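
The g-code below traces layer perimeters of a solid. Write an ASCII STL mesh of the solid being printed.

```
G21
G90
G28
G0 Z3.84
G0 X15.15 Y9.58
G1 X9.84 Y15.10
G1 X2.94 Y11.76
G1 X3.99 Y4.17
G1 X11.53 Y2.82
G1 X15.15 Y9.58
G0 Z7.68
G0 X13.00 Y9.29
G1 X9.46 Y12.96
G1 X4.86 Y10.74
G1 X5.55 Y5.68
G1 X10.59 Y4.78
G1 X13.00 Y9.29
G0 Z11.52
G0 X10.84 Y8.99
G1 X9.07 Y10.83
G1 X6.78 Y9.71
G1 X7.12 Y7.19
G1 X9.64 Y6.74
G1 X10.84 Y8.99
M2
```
solid part
  facet normal 0.0000 0.0000 -1.0000
    outer loop
      vertex 1.03 12.79 0.00
      vertex 10.22 17.24 0.00
      vertex 17.30 9.88 0.00
    endloop
  endfacet
  facet normal 0.0000 0.0000 -1.0000
    outer loop
      vertex 2.42 2.67 0.00
      vertex 1.03 12.79 0.00
      vertex 17.30 9.88 0.00
    endloop
  endfacet
  facet normal 0.0000 0.0000 -1.0000
    outer loop
      vertex 12.48 0.87 0.00
      vertex 2.42 2.67 0.00
      vertex 17.30 9.88 0.00
    endloop
  endfacet
  facet normal 0.6553 0.6304 0.4162
    outer loop
      vertex 17.30 9.88 0.00
      vertex 10.22 17.24 0.00
      vertex 8.69 8.69 15.36
    endloop
  endfacet
  facet normal -0.3963 0.8184 0.4161
    outer loop
      vertex 10.22 17.24 0.00
      vertex 1.03 12.79 0.00
      vertex 8.69 8.69 15.36
    endloop
  endfacet
  facet normal -0.9008 -0.1237 0.4162
    outer loop
      vertex 1.03 12.79 0.00
      vertex 2.42 2.67 0.00
      vertex 8.69 8.69 15.36
    endloop
  endfacet
  facet normal -0.1602 -0.8951 0.4162
    outer loop
      vertex 2.42 2.67 0.00
      vertex 12.48 0.87 0.00
      vertex 8.69 8.69 15.36
    endloop
  endfacet
  facet normal 0.8018 -0.4289 0.4162
    outer loop
      vertex 12.48 0.87 0.00
      vertex 17.30 9.88 0.00
      vertex 8.69 8.69 15.36
    endloop
  endfacet
endsolid part

The G0 Z moves step by Δz≈3.84 mm. The G1 loops shrink linearly with z, so the solid tapers from its base footprint up to z≈15.4. Closing with a flat bottom cap and the tapered top and triangulating gives 8 facets — a regular 5-sided pyramid, base circumscribed radius ≈ 8.69 mm, apex at z ≈ 15.4 mm.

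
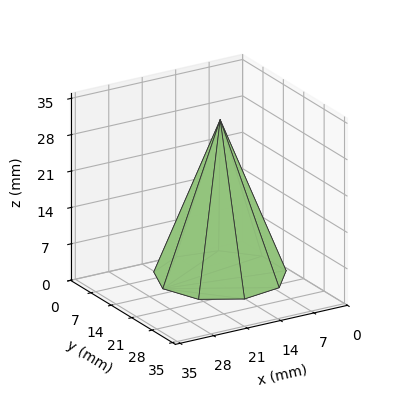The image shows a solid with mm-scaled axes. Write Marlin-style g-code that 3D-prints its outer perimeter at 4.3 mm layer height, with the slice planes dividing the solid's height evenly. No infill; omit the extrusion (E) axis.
Reading the render: the shape is a regular 9-sided pyramid, base circumscribed radius ≈ 12 mm, apex at z ≈ 30 mm (dimensions read to the nearest mm from the axis ticks). For the g-code, the solid's height is divided into equal slices at the stated Δz and each level perimeter traced with G1 moves after a G0 lift.

; perimeter-only toolpath
G21 ; units = mm
G90 ; absolute positioning
G28 ; home
; layer 1
G0 Z4.3
G0 X22.3 Y12.0
G1 X19.9 Y18.6
G1 X13.8 Y22.1
G1 X6.9 Y20.9
G1 X2.3 Y15.5
G1 X2.3 Y8.5
G1 X6.9 Y3.1
G1 X13.8 Y1.9
G1 X19.9 Y5.4
G1 X22.3 Y12.0
; layer 2
G0 Z8.6
G0 X20.6 Y12.0
G1 X18.6 Y17.5
G1 X13.5 Y20.4
G1 X7.7 Y19.4
G1 X3.9 Y14.9
G1 X3.9 Y9.1
G1 X7.7 Y4.6
G1 X13.5 Y3.6
G1 X18.6 Y6.5
G1 X20.6 Y12.0
; layer 3
G0 Z12.9
G0 X18.9 Y12.0
G1 X17.3 Y16.4
G1 X13.2 Y18.7
G1 X8.6 Y17.9
G1 X5.5 Y14.3
G1 X5.5 Y9.7
G1 X8.6 Y6.1
G1 X13.2 Y5.3
G1 X17.3 Y7.6
G1 X18.9 Y12.0
; layer 4
G0 Z17.1
G0 X17.1 Y12.0
G1 X15.9 Y15.3
G1 X12.9 Y17.1
G1 X9.4 Y16.5
G1 X7.2 Y13.8
G1 X7.2 Y10.2
G1 X9.4 Y7.5
G1 X12.9 Y6.9
G1 X15.9 Y8.7
G1 X17.1 Y12.0
; layer 5
G0 Z21.4
G0 X15.4 Y12.0
G1 X14.6 Y14.2
G1 X12.6 Y15.4
G1 X10.3 Y15.0
G1 X8.8 Y13.2
G1 X8.8 Y10.8
G1 X10.3 Y9.0
G1 X12.6 Y8.6
G1 X14.6 Y9.8
G1 X15.4 Y12.0
; layer 6
G0 Z25.7
G0 X13.7 Y12.0
G1 X13.3 Y13.1
G1 X12.3 Y13.7
G1 X11.1 Y13.5
G1 X10.4 Y12.6
G1 X10.4 Y11.4
G1 X11.1 Y10.5
G1 X12.3 Y10.3
G1 X13.3 Y10.9
G1 X13.7 Y12.0
M2 ; end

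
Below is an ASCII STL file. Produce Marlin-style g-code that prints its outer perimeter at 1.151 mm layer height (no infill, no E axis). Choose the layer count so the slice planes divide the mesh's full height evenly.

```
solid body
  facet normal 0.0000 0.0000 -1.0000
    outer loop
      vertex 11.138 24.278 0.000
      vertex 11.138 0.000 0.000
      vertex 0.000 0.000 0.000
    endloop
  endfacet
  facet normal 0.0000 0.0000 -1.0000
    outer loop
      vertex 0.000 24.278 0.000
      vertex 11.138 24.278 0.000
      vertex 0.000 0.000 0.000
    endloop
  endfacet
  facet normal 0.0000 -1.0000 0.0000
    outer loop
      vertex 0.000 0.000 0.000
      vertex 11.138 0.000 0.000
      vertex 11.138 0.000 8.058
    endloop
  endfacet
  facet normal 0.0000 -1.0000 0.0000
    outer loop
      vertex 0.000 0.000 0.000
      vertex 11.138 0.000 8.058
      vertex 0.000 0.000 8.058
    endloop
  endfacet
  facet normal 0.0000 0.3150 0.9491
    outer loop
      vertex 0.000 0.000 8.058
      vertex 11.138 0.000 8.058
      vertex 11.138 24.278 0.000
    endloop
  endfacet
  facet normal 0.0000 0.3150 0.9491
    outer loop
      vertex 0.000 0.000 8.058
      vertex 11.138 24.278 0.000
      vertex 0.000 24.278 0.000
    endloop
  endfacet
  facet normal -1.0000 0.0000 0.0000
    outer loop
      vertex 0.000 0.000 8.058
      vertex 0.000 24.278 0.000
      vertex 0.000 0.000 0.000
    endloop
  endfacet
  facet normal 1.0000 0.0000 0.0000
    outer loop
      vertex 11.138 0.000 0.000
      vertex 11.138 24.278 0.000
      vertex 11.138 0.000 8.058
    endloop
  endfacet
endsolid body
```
; perimeter-only toolpath
G21 ; units = mm
G90 ; absolute positioning
G28 ; home
; layer 1
G0 Z1.151
G0 X0.000 Y0.000
G1 X11.138 Y0.000
G1 X11.138 Y20.810
G1 X0.000 Y20.810
G1 X0.000 Y0.000
; layer 2
G0 Z2.302
G0 X0.000 Y0.000
G1 X11.138 Y0.000
G1 X11.138 Y17.341
G1 X0.000 Y17.341
G1 X0.000 Y0.000
; layer 3
G0 Z3.453
G0 X0.000 Y0.000
G1 X11.138 Y0.000
G1 X11.138 Y13.873
G1 X0.000 Y13.873
G1 X0.000 Y0.000
; layer 4
G0 Z4.605
G0 X0.000 Y0.000
G1 X11.138 Y0.000
G1 X11.138 Y10.405
G1 X0.000 Y10.405
G1 X0.000 Y0.000
; layer 5
G0 Z5.756
G0 X0.000 Y0.000
G1 X11.138 Y0.000
G1 X11.138 Y6.937
G1 X0.000 Y6.937
G1 X0.000 Y0.000
; layer 6
G0 Z6.907
G0 X0.000 Y0.000
G1 X11.138 Y0.000
G1 X11.138 Y3.468
G1 X0.000 Y3.468
G1 X0.000 Y0.000
M2 ; end

The solid is a wedge (ramp): 11.1 × 24.3 mm base, rising to 8.06 mm along the y=0 edge and sloping linearly to z=0 at y=24.3. Slicing at Δz = 1.151 mm — 7 equal slices spanning the solid's height, so layer i sits at z = i·h/7 — gives 6 non-empty perimeters. Each is a 4-segment closed polygon; G0 lifts to the layer z and rapids to the start vertex, then G1 traces the edges. The cross-section shrinks linearly with z (the slice at the apex is degenerate and omitted).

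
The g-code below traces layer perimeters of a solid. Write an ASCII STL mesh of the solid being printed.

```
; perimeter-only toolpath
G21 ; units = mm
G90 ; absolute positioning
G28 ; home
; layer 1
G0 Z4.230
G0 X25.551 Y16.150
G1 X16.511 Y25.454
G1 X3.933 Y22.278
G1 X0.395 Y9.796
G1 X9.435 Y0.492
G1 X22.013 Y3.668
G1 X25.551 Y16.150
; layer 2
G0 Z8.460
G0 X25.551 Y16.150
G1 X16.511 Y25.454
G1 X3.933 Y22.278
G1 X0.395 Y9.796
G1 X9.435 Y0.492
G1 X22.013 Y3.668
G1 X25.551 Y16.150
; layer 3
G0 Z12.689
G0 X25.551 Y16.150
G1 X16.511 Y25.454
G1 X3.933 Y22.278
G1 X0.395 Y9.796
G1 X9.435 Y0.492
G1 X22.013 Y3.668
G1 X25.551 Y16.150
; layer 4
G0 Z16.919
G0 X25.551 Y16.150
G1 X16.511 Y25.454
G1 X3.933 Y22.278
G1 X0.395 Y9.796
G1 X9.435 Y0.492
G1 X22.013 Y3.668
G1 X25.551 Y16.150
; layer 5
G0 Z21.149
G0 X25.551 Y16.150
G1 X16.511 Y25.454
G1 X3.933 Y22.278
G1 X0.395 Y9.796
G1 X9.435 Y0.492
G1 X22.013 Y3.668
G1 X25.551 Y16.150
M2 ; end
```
solid part
  facet normal 0.0000 0.0000 -1.0000
    outer loop
      vertex 3.933 22.278 0.000
      vertex 16.511 25.454 0.000
      vertex 25.551 16.150 0.000
    endloop
  endfacet
  facet normal 0.0000 0.0000 -1.0000
    outer loop
      vertex 0.395 9.796 0.000
      vertex 3.933 22.278 0.000
      vertex 25.551 16.150 0.000
    endloop
  endfacet
  facet normal 0.0000 0.0000 -1.0000
    outer loop
      vertex 9.435 0.492 0.000
      vertex 0.395 9.796 0.000
      vertex 25.551 16.150 0.000
    endloop
  endfacet
  facet normal 0.0000 0.0000 -1.0000
    outer loop
      vertex 22.013 3.668 0.000
      vertex 9.435 0.492 0.000
      vertex 25.551 16.150 0.000
    endloop
  endfacet
  facet normal 0.0000 0.0000 1.0000
    outer loop
      vertex 25.551 16.150 21.149
      vertex 16.511 25.454 21.149
      vertex 3.933 22.278 21.149
    endloop
  endfacet
  facet normal 0.0000 0.0000 1.0000
    outer loop
      vertex 25.551 16.150 21.149
      vertex 3.933 22.278 21.149
      vertex 0.395 9.796 21.149
    endloop
  endfacet
  facet normal 0.0000 0.0000 1.0000
    outer loop
      vertex 25.551 16.150 21.149
      vertex 0.395 9.796 21.149
      vertex 9.435 0.492 21.149
    endloop
  endfacet
  facet normal 0.0000 0.0000 1.0000
    outer loop
      vertex 25.551 16.150 21.149
      vertex 9.435 0.492 21.149
      vertex 22.013 3.668 21.149
    endloop
  endfacet
  facet normal 0.7172 0.6969 0.0000
    outer loop
      vertex 25.551 16.150 0.000
      vertex 16.511 25.454 0.000
      vertex 16.511 25.454 21.149
    endloop
  endfacet
  facet normal 0.7172 0.6969 0.0000
    outer loop
      vertex 25.551 16.150 0.000
      vertex 16.511 25.454 21.149
      vertex 25.551 16.150 21.149
    endloop
  endfacet
  facet normal -0.2448 0.9696 0.0000
    outer loop
      vertex 16.511 25.454 0.000
      vertex 3.933 22.278 0.000
      vertex 3.933 22.278 21.149
    endloop
  endfacet
  facet normal -0.2448 0.9696 0.0000
    outer loop
      vertex 16.511 25.454 0.000
      vertex 3.933 22.278 21.149
      vertex 16.511 25.454 21.149
    endloop
  endfacet
  facet normal -0.9621 0.2727 0.0000
    outer loop
      vertex 3.933 22.278 0.000
      vertex 0.395 9.796 0.000
      vertex 0.395 9.796 21.149
    endloop
  endfacet
  facet normal -0.9621 0.2727 0.0000
    outer loop
      vertex 3.933 22.278 0.000
      vertex 0.395 9.796 21.149
      vertex 3.933 22.278 21.149
    endloop
  endfacet
  facet normal -0.7172 -0.6969 0.0000
    outer loop
      vertex 0.395 9.796 0.000
      vertex 9.435 0.492 0.000
      vertex 9.435 0.492 21.149
    endloop
  endfacet
  facet normal -0.7172 -0.6969 0.0000
    outer loop
      vertex 0.395 9.796 0.000
      vertex 9.435 0.492 21.149
      vertex 0.395 9.796 21.149
    endloop
  endfacet
  facet normal 0.2448 -0.9696 0.0000
    outer loop
      vertex 9.435 0.492 0.000
      vertex 22.013 3.668 0.000
      vertex 22.013 3.668 21.149
    endloop
  endfacet
  facet normal 0.2448 -0.9696 0.0000
    outer loop
      vertex 9.435 0.492 0.000
      vertex 22.013 3.668 21.149
      vertex 9.435 0.492 21.149
    endloop
  endfacet
  facet normal 0.9621 -0.2727 0.0000
    outer loop
      vertex 22.013 3.668 0.000
      vertex 25.551 16.150 0.000
      vertex 25.551 16.150 21.149
    endloop
  endfacet
  facet normal 0.9621 -0.2727 0.0000
    outer loop
      vertex 22.013 3.668 0.000
      vertex 25.551 16.150 21.149
      vertex 22.013 3.668 21.149
    endloop
  endfacet
endsolid part

The G0 Z moves step by Δz≈4.230 mm. Every layer's G1 loop is the same polygon, so the solid is a straight extrusion of it from z=0 to z≈21.1. Closing with flat bottom and top caps and triangulating gives 20 facets — a regular 6-sided prism (a cylinder approximated with 6 flat sides), circumscribed radius ≈ 13 mm, height ≈ 21.1 mm.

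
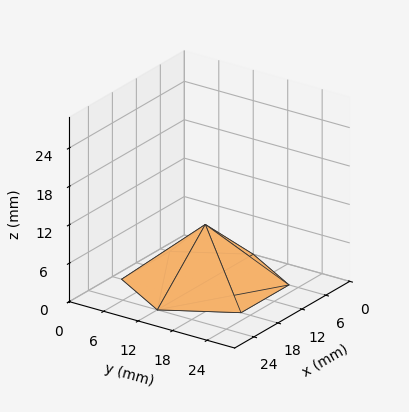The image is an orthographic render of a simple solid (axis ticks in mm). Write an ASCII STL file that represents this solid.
Reading the render: the shape is a regular 6-sided pyramid, base circumscribed radius ≈ 12 mm, apex at z ≈ 9 mm (dimensions read to the nearest mm from the axis ticks). For the STL, each face is triangulated and given an outward normal.

solid part
  facet normal 0.0000 0.0000 -1.0000
    outer loop
      vertex 6.00 22.39 0.00
      vertex 18.00 22.39 0.00
      vertex 24.00 12.00 0.00
    endloop
  endfacet
  facet normal 0.0000 0.0000 -1.0000
    outer loop
      vertex 0.00 12.00 0.00
      vertex 6.00 22.39 0.00
      vertex 24.00 12.00 0.00
    endloop
  endfacet
  facet normal 0.0000 0.0000 -1.0000
    outer loop
      vertex 6.00 1.61 0.00
      vertex 0.00 12.00 0.00
      vertex 24.00 12.00 0.00
    endloop
  endfacet
  facet normal 0.0000 0.0000 -1.0000
    outer loop
      vertex 18.00 1.61 0.00
      vertex 6.00 1.61 0.00
      vertex 24.00 12.00 0.00
    endloop
  endfacet
  facet normal 0.5669 0.3274 0.7559
    outer loop
      vertex 24.00 12.00 0.00
      vertex 18.00 22.39 0.00
      vertex 12.00 12.00 9.00
    endloop
  endfacet
  facet normal 0.0000 0.6547 0.7559
    outer loop
      vertex 18.00 22.39 0.00
      vertex 6.00 22.39 0.00
      vertex 12.00 12.00 9.00
    endloop
  endfacet
  facet normal -0.5669 0.3274 0.7559
    outer loop
      vertex 6.00 22.39 0.00
      vertex 0.00 12.00 0.00
      vertex 12.00 12.00 9.00
    endloop
  endfacet
  facet normal -0.5669 -0.3274 0.7559
    outer loop
      vertex 0.00 12.00 0.00
      vertex 6.00 1.61 0.00
      vertex 12.00 12.00 9.00
    endloop
  endfacet
  facet normal 0.0000 -0.6547 0.7559
    outer loop
      vertex 6.00 1.61 0.00
      vertex 18.00 1.61 0.00
      vertex 12.00 12.00 9.00
    endloop
  endfacet
  facet normal 0.5669 -0.3274 0.7559
    outer loop
      vertex 18.00 1.61 0.00
      vertex 24.00 12.00 0.00
      vertex 12.00 12.00 9.00
    endloop
  endfacet
endsolid part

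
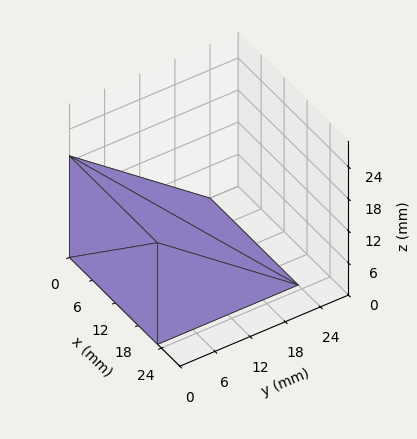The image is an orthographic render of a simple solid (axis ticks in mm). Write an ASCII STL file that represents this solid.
Reading the render: the shape is a wedge (ramp): 23 × 24 mm base, rising to 19 mm along the y=0 edge and sloping linearly to z=0 at y=24 (dimensions read to the nearest mm from the axis ticks). For the STL, each face is triangulated and given an outward normal.

solid part
  facet normal 0.0000 0.0000 -1.0000
    outer loop
      vertex 23.000 24.000 0.000
      vertex 23.000 0.000 0.000
      vertex 0.000 0.000 0.000
    endloop
  endfacet
  facet normal 0.0000 0.0000 -1.0000
    outer loop
      vertex 0.000 24.000 0.000
      vertex 23.000 24.000 0.000
      vertex 0.000 0.000 0.000
    endloop
  endfacet
  facet normal 0.0000 -1.0000 0.0000
    outer loop
      vertex 0.000 0.000 0.000
      vertex 23.000 0.000 0.000
      vertex 23.000 0.000 19.000
    endloop
  endfacet
  facet normal 0.0000 -1.0000 0.0000
    outer loop
      vertex 0.000 0.000 0.000
      vertex 23.000 0.000 19.000
      vertex 0.000 0.000 19.000
    endloop
  endfacet
  facet normal 0.0000 0.6207 0.7840
    outer loop
      vertex 0.000 0.000 19.000
      vertex 23.000 0.000 19.000
      vertex 23.000 24.000 0.000
    endloop
  endfacet
  facet normal 0.0000 0.6207 0.7840
    outer loop
      vertex 0.000 0.000 19.000
      vertex 23.000 24.000 0.000
      vertex 0.000 24.000 0.000
    endloop
  endfacet
  facet normal -1.0000 0.0000 0.0000
    outer loop
      vertex 0.000 0.000 19.000
      vertex 0.000 24.000 0.000
      vertex 0.000 0.000 0.000
    endloop
  endfacet
  facet normal 1.0000 0.0000 0.0000
    outer loop
      vertex 23.000 0.000 0.000
      vertex 23.000 24.000 0.000
      vertex 23.000 0.000 19.000
    endloop
  endfacet
endsolid part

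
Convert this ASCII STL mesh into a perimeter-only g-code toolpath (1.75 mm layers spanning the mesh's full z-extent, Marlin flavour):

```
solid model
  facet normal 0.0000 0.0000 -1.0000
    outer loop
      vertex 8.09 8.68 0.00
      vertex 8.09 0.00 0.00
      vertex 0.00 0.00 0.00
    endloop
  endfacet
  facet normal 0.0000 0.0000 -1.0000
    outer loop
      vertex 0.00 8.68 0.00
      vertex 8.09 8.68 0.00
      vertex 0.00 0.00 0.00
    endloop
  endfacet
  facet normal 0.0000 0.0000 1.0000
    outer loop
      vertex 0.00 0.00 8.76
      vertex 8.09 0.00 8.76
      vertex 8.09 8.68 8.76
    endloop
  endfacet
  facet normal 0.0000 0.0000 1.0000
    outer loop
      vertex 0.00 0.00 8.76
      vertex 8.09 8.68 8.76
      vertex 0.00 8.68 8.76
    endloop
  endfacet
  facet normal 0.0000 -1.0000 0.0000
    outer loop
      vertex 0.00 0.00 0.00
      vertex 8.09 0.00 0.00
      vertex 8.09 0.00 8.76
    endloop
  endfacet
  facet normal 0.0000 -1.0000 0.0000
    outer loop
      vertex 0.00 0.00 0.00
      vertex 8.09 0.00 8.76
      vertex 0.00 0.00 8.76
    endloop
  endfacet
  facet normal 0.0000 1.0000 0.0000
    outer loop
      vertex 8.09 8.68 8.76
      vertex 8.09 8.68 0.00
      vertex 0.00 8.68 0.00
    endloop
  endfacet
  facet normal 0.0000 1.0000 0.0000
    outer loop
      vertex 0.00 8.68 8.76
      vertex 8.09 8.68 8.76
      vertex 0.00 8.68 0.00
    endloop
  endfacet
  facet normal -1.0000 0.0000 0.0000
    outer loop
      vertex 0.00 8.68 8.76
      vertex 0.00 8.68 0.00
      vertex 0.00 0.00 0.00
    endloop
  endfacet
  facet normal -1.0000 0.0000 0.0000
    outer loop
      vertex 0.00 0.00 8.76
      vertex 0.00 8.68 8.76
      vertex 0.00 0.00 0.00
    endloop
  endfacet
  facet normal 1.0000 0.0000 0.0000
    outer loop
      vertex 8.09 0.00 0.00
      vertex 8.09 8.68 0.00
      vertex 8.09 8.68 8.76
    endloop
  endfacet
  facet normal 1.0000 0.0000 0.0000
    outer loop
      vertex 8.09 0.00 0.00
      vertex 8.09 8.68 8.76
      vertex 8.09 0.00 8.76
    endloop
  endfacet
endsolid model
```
; perimeter-only toolpath
G21 ; units = mm
G90 ; absolute positioning
G28 ; home
; layer 1
G0 Z1.75
G0 X0.00 Y0.00
G1 X8.09 Y0.00
G1 X8.09 Y8.68
G1 X0.00 Y8.68
G1 X0.00 Y0.00
; layer 2
G0 Z3.50
G0 X0.00 Y0.00
G1 X8.09 Y0.00
G1 X8.09 Y8.68
G1 X0.00 Y8.68
G1 X0.00 Y0.00
; layer 3
G0 Z5.26
G0 X0.00 Y0.00
G1 X8.09 Y0.00
G1 X8.09 Y8.68
G1 X0.00 Y8.68
G1 X0.00 Y0.00
; layer 4
G0 Z7.01
G0 X0.00 Y0.00
G1 X8.09 Y0.00
G1 X8.09 Y8.68
G1 X0.00 Y8.68
G1 X0.00 Y0.00
; layer 5
G0 Z8.76
G0 X0.00 Y0.00
G1 X8.09 Y0.00
G1 X8.09 Y8.68
G1 X0.00 Y8.68
G1 X0.00 Y0.00
M2 ; end

The solid is a rectangular box, roughly 8.09 × 8.68 mm footprint and 8.76 mm tall. Slicing at Δz = 1.75 mm — 5 equal slices spanning the solid's height, so layer i sits at z = i·h/5 — gives 5 non-empty perimeters. Each is a 4-segment closed polygon; G0 lifts to the layer z and rapids to the start vertex, then G1 traces the edges.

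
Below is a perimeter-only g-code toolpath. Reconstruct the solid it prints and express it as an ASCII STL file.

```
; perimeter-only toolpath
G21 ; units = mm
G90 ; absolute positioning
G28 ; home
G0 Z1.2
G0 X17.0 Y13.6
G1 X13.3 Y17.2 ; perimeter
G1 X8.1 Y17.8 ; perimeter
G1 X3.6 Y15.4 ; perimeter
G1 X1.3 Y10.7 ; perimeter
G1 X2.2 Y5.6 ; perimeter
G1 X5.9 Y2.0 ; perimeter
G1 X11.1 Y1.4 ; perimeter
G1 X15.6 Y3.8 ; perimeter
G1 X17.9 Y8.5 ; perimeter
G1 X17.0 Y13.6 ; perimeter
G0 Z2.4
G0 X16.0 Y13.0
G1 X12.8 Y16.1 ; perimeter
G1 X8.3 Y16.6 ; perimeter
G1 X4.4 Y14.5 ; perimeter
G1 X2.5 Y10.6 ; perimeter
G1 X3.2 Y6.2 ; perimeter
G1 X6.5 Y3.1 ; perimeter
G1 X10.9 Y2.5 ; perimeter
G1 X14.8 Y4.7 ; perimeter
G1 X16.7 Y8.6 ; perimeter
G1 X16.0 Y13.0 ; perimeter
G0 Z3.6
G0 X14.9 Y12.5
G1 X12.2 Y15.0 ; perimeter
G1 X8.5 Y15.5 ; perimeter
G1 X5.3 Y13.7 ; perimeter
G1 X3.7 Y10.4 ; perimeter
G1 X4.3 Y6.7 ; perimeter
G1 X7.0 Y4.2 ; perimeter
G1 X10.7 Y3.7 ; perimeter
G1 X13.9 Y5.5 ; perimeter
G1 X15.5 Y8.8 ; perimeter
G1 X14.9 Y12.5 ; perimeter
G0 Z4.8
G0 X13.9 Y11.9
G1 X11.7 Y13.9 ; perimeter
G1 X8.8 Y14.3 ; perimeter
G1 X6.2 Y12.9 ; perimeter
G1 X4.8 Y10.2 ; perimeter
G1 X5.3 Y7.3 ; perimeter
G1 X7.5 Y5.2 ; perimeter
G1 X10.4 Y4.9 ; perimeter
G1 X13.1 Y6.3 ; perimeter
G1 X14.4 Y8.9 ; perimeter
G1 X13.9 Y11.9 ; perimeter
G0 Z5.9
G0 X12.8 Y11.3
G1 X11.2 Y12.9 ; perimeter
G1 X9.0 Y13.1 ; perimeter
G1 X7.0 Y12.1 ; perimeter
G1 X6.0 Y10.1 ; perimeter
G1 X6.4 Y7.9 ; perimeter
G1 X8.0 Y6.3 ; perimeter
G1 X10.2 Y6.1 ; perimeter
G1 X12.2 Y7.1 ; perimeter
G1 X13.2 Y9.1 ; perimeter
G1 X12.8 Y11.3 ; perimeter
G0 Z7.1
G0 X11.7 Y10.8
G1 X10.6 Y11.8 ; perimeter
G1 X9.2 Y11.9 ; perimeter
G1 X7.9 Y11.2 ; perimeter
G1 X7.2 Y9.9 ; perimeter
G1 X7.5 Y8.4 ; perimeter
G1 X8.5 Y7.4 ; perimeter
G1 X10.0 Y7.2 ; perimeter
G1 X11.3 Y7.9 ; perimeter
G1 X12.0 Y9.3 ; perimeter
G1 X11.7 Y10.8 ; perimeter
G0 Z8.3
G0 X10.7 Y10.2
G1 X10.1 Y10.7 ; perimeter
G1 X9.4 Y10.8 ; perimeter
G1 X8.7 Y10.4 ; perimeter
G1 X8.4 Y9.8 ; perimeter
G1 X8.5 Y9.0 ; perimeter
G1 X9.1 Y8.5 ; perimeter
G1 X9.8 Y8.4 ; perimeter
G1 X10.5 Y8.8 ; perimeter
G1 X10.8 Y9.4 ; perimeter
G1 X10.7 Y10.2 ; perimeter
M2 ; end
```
solid part
  facet normal 0.0000 0.0000 -1.0000
    outer loop
      vertex 7.9 19.0 0.0
      vertex 13.8 18.3 0.0
      vertex 18.1 14.2 0.0
    endloop
  endfacet
  facet normal 0.0000 0.0000 -1.0000
    outer loop
      vertex 2.7 16.2 0.0
      vertex 7.9 19.0 0.0
      vertex 18.1 14.2 0.0
    endloop
  endfacet
  facet normal 0.0000 0.0000 -1.0000
    outer loop
      vertex 0.1 10.9 0.0
      vertex 2.7 16.2 0.0
      vertex 18.1 14.2 0.0
    endloop
  endfacet
  facet normal 0.0000 0.0000 -1.0000
    outer loop
      vertex 1.1 5.0 0.0
      vertex 0.1 10.9 0.0
      vertex 18.1 14.2 0.0
    endloop
  endfacet
  facet normal 0.0000 0.0000 -1.0000
    outer loop
      vertex 5.4 0.9 0.0
      vertex 1.1 5.0 0.0
      vertex 18.1 14.2 0.0
    endloop
  endfacet
  facet normal 0.0000 0.0000 -1.0000
    outer loop
      vertex 11.3 0.2 0.0
      vertex 5.4 0.9 0.0
      vertex 18.1 14.2 0.0
    endloop
  endfacet
  facet normal 0.0000 0.0000 -1.0000
    outer loop
      vertex 16.5 3.0 0.0
      vertex 11.3 0.2 0.0
      vertex 18.1 14.2 0.0
    endloop
  endfacet
  facet normal 0.0000 0.0000 -1.0000
    outer loop
      vertex 19.1 8.3 0.0
      vertex 16.5 3.0 0.0
      vertex 18.1 14.2 0.0
    endloop
  endfacet
  facet normal 0.4959 0.5200 0.6955
    outer loop
      vertex 18.1 14.2 0.0
      vertex 13.8 18.3 0.0
      vertex 9.6 9.6 9.5
    endloop
  endfacet
  facet normal 0.0849 0.7158 0.6931
    outer loop
      vertex 13.8 18.3 0.0
      vertex 7.9 19.0 0.0
      vertex 9.6 9.6 9.5
    endloop
  endfacet
  facet normal -0.3427 0.6364 0.6910
    outer loop
      vertex 7.9 19.0 0.0
      vertex 2.7 16.2 0.0
      vertex 9.6 9.6 9.5
    endloop
  endfacet
  facet normal -0.6483 0.3180 0.6918
    outer loop
      vertex 2.7 16.2 0.0
      vertex 0.1 10.9 0.0
      vertex 9.6 9.6 9.5
    endloop
  endfacet
  facet normal -0.7102 -0.1204 0.6937
    outer loop
      vertex 0.1 10.9 0.0
      vertex 1.1 5.0 0.0
      vertex 9.6 9.6 9.5
    endloop
  endfacet
  facet normal -0.4959 -0.5200 0.6955
    outer loop
      vertex 1.1 5.0 0.0
      vertex 5.4 0.9 0.0
      vertex 9.6 9.6 9.5
    endloop
  endfacet
  facet normal -0.0849 -0.7158 0.6931
    outer loop
      vertex 5.4 0.9 0.0
      vertex 11.3 0.2 0.0
      vertex 9.6 9.6 9.5
    endloop
  endfacet
  facet normal 0.3427 -0.6364 0.6910
    outer loop
      vertex 11.3 0.2 0.0
      vertex 16.5 3.0 0.0
      vertex 9.6 9.6 9.5
    endloop
  endfacet
  facet normal 0.6483 -0.3180 0.6918
    outer loop
      vertex 16.5 3.0 0.0
      vertex 19.1 8.3 0.0
      vertex 9.6 9.6 9.5
    endloop
  endfacet
  facet normal 0.7102 0.1204 0.6937
    outer loop
      vertex 19.1 8.3 0.0
      vertex 18.1 14.2 0.0
      vertex 9.6 9.6 9.5
    endloop
  endfacet
endsolid part

The G0 Z moves step by Δz≈1.2 mm. The G1 loops shrink linearly with z, so the solid tapers from its base footprint up to z≈9.5. Closing with a flat bottom cap and the tapered top and triangulating gives 18 facets — a regular 10-sided pyramid, base circumscribed radius ≈ 9.6 mm, apex at z ≈ 9.5 mm.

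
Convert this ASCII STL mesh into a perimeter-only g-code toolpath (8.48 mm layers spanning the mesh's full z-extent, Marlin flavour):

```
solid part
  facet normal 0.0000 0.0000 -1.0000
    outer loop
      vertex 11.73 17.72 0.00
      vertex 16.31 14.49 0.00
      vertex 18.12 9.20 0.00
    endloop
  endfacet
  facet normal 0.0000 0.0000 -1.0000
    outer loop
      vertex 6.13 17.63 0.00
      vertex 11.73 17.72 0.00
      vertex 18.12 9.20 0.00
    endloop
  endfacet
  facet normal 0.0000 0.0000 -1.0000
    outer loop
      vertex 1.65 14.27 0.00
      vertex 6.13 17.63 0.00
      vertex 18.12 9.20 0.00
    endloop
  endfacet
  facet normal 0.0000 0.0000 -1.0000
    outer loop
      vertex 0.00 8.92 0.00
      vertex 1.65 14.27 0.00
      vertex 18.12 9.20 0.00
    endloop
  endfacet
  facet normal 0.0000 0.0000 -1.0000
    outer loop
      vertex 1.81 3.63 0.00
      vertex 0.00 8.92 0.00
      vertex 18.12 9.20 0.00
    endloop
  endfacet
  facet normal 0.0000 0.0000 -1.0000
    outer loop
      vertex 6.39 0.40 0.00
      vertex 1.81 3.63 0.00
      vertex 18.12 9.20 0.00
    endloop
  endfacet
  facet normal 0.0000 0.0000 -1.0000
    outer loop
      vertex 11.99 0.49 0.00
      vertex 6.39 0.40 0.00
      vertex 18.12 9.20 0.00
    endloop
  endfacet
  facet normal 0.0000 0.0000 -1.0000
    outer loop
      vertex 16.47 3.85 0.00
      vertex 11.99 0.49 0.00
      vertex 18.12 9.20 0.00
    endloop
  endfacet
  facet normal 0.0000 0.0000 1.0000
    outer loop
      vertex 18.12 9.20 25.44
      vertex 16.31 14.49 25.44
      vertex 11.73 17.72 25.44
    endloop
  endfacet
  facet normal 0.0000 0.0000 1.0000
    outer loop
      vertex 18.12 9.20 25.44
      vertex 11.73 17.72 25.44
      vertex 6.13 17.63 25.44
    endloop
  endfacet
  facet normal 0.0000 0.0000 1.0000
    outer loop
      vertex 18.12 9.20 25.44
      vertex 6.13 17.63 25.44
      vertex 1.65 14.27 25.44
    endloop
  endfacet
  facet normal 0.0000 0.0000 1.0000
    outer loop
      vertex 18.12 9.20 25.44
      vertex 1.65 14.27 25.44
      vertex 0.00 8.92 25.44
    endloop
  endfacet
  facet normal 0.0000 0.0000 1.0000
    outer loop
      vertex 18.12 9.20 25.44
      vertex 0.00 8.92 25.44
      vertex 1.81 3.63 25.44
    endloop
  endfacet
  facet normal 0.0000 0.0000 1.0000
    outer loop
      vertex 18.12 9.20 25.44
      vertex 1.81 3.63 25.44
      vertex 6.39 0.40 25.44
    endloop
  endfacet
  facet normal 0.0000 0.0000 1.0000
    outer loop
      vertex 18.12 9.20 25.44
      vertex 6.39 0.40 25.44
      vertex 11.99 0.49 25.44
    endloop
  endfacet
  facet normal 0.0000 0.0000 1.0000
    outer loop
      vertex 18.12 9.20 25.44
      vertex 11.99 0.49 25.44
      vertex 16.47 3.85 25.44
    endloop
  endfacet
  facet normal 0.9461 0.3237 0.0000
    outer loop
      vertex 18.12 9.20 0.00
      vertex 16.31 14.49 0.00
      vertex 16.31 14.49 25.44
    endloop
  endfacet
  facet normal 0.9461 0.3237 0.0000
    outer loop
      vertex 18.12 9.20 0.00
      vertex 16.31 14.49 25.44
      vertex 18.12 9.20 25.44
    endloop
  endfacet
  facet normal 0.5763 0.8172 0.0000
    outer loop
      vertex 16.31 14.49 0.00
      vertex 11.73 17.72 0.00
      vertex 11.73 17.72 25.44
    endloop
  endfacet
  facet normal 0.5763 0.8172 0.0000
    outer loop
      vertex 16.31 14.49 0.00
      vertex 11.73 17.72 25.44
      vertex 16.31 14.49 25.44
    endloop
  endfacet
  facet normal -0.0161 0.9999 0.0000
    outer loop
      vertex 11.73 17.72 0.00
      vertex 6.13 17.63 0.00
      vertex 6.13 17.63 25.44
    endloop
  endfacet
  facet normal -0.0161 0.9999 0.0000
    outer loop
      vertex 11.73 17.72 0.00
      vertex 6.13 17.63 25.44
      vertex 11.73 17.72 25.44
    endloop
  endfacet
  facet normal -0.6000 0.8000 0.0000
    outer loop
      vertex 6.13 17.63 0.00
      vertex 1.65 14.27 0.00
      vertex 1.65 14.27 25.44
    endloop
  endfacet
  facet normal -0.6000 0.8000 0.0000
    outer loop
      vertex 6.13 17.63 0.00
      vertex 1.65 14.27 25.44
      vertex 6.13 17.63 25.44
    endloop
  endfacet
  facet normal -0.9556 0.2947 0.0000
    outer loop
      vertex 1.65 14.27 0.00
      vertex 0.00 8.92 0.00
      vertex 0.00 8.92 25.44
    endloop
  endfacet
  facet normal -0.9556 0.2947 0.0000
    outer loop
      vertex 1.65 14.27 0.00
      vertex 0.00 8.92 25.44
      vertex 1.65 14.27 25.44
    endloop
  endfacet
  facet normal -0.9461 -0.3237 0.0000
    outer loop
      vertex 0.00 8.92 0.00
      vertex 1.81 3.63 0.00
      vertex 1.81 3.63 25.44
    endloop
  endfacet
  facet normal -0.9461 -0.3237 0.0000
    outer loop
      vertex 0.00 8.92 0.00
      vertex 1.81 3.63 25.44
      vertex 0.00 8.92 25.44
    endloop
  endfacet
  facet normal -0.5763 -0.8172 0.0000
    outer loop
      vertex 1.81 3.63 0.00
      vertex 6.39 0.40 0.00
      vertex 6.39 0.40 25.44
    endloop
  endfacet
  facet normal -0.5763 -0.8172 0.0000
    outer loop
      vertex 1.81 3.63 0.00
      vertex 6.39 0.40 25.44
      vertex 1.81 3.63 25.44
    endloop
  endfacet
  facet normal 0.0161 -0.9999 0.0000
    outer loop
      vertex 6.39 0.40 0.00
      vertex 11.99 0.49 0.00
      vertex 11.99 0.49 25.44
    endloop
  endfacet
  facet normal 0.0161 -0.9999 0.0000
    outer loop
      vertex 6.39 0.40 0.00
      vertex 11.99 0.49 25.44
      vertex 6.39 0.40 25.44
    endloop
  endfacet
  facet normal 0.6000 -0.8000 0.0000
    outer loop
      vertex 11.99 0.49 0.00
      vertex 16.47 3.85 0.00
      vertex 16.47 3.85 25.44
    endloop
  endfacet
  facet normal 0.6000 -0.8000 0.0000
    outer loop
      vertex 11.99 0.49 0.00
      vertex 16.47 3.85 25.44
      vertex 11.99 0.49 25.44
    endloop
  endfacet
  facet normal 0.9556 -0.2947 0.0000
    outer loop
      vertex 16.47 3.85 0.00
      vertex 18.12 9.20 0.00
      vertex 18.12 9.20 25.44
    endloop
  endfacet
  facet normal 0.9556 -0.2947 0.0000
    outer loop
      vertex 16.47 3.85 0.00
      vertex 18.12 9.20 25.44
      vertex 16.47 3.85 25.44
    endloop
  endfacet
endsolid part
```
; perimeter-only toolpath
G21 ; units = mm
G90 ; absolute positioning
G28 ; home
; layer 1
G0 Z8.48
G0 X18.12 Y9.20
G1 X16.31 Y14.49
G1 X11.73 Y17.72
G1 X6.13 Y17.63
G1 X1.65 Y14.27
G1 X0.00 Y8.92
G1 X1.81 Y3.63
G1 X6.39 Y0.40
G1 X11.99 Y0.49
G1 X16.47 Y3.85
G1 X18.12 Y9.20
; layer 2
G0 Z16.96
G0 X18.12 Y9.20
G1 X16.31 Y14.49
G1 X11.73 Y17.72
G1 X6.13 Y17.63
G1 X1.65 Y14.27
G1 X0.00 Y8.92
G1 X1.81 Y3.63
G1 X6.39 Y0.40
G1 X11.99 Y0.49
G1 X16.47 Y3.85
G1 X18.12 Y9.20
; layer 3
G0 Z25.44
G0 X18.12 Y9.20
G1 X16.31 Y14.49
G1 X11.73 Y17.72
G1 X6.13 Y17.63
G1 X1.65 Y14.27
G1 X0.00 Y8.92
G1 X1.81 Y3.63
G1 X6.39 Y0.40
G1 X11.99 Y0.49
G1 X16.47 Y3.85
G1 X18.12 Y9.20
M2 ; end

The solid is a regular 10-sided prism (a cylinder approximated with 10 flat sides), circumscribed radius ≈ 9.06 mm, height ≈ 25.4 mm. Slicing at Δz = 8.48 mm — 3 equal slices spanning the solid's height, so layer i sits at z = i·h/3 — gives 3 non-empty perimeters. Each is a 10-segment closed polygon; G0 lifts to the layer z and rapids to the start vertex, then G1 traces the edges.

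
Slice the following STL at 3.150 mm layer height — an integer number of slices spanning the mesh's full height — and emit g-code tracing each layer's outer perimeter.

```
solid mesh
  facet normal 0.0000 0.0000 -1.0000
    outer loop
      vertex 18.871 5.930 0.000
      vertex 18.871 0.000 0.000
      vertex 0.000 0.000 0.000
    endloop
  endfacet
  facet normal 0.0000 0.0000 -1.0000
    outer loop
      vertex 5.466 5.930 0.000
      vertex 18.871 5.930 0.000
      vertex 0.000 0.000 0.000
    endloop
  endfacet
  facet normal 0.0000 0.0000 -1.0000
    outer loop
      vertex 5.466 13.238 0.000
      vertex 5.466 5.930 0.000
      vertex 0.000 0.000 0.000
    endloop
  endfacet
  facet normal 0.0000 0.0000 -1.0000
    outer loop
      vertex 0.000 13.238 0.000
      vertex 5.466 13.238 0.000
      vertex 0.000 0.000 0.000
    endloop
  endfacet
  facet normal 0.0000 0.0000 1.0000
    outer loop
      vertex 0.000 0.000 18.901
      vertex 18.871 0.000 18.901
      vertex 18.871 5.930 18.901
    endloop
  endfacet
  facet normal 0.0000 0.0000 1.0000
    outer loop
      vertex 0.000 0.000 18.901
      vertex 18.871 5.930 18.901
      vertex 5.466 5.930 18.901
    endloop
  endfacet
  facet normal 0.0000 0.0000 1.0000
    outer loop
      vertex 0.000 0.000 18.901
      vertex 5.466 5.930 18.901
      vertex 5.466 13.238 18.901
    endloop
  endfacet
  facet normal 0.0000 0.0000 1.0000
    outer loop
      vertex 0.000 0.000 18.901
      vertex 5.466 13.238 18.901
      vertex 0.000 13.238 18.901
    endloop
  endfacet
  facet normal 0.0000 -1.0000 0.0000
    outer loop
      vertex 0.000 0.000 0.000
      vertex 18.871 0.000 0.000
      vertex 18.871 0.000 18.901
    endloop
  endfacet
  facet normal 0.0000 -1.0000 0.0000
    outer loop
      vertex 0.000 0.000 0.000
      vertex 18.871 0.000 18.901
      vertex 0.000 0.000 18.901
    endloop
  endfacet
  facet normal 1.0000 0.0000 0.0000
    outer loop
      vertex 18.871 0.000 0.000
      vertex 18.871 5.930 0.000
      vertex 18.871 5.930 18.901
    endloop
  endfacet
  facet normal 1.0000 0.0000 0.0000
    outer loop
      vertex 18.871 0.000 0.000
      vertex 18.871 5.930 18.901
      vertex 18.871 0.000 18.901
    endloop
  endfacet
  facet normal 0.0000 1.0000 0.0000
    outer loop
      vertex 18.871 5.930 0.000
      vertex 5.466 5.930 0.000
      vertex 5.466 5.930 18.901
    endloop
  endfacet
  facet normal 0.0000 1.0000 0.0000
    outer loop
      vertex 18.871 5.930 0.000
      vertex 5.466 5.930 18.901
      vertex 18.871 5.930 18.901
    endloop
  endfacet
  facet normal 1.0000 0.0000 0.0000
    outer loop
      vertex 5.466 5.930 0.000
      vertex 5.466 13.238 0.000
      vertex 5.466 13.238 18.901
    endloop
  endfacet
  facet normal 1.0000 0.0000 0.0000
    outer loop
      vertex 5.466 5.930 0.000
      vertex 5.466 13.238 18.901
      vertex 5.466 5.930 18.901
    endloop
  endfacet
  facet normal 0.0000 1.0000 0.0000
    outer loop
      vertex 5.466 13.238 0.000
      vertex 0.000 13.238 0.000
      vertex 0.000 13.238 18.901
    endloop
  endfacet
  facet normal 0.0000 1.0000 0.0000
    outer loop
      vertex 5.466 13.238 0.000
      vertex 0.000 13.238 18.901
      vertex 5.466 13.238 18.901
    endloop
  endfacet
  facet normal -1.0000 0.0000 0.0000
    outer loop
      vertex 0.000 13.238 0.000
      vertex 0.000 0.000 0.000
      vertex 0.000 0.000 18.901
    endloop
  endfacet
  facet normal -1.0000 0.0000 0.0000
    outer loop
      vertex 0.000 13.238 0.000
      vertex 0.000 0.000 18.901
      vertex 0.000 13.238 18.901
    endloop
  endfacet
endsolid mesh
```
; perimeter-only toolpath
G21 ; units = mm
G90 ; absolute positioning
G28 ; home
; layer 1
G0 Z3.150
G0 X0.000 Y0.000
G1 X18.871 Y0.000
G1 X18.871 Y5.930
G1 X5.466 Y5.930
G1 X5.466 Y13.238
G1 X0.000 Y13.238
G1 X0.000 Y0.000
; layer 2
G0 Z6.300
G0 X0.000 Y0.000
G1 X18.871 Y0.000
G1 X18.871 Y5.930
G1 X5.466 Y5.930
G1 X5.466 Y13.238
G1 X0.000 Y13.238
G1 X0.000 Y0.000
; layer 3
G0 Z9.450
G0 X0.000 Y0.000
G1 X18.871 Y0.000
G1 X18.871 Y5.930
G1 X5.466 Y5.930
G1 X5.466 Y13.238
G1 X0.000 Y13.238
G1 X0.000 Y0.000
; layer 4
G0 Z12.601
G0 X0.000 Y0.000
G1 X18.871 Y0.000
G1 X18.871 Y5.930
G1 X5.466 Y5.930
G1 X5.466 Y13.238
G1 X0.000 Y13.238
G1 X0.000 Y0.000
; layer 5
G0 Z15.751
G0 X0.000 Y0.000
G1 X18.871 Y0.000
G1 X18.871 Y5.930
G1 X5.466 Y5.930
G1 X5.466 Y13.238
G1 X0.000 Y13.238
G1 X0.000 Y0.000
; layer 6
G0 Z18.901
G0 X0.000 Y0.000
G1 X18.871 Y0.000
G1 X18.871 Y5.930
G1 X5.466 Y5.930
G1 X5.466 Y13.238
G1 X0.000 Y13.238
G1 X0.000 Y0.000
M2 ; end

The solid is an L-shaped prism: outer 18.9 × 13.2 mm, arm thicknesses ≈ 5.93 mm (horizontal) and 5.47 mm (vertical), extruded 18.9 mm in z. Slicing at Δz = 3.150 mm — 6 equal slices spanning the solid's height, so layer i sits at z = i·h/6 — gives 6 non-empty perimeters. Each is a 6-segment closed polygon; G0 lifts to the layer z and rapids to the start vertex, then G1 traces the edges.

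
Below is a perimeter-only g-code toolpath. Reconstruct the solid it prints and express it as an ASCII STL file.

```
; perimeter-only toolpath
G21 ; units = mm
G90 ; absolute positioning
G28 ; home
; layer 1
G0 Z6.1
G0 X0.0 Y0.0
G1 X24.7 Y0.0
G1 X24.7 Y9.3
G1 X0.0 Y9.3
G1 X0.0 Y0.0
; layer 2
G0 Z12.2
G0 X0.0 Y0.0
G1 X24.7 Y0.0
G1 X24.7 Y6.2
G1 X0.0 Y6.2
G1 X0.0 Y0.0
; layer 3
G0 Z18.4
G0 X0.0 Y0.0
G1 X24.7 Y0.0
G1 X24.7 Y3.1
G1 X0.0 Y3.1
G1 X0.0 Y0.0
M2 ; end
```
solid part
  facet normal 0.0000 0.0000 -1.0000
    outer loop
      vertex 24.7 12.4 0.0
      vertex 24.7 0.0 0.0
      vertex 0.0 0.0 0.0
    endloop
  endfacet
  facet normal 0.0000 0.0000 -1.0000
    outer loop
      vertex 0.0 12.4 0.0
      vertex 24.7 12.4 0.0
      vertex 0.0 0.0 0.0
    endloop
  endfacet
  facet normal 0.0000 -1.0000 0.0000
    outer loop
      vertex 0.0 0.0 0.0
      vertex 24.7 0.0 0.0
      vertex 24.7 0.0 24.5
    endloop
  endfacet
  facet normal 0.0000 -1.0000 0.0000
    outer loop
      vertex 0.0 0.0 0.0
      vertex 24.7 0.0 24.5
      vertex 0.0 0.0 24.5
    endloop
  endfacet
  facet normal 0.0000 0.8922 0.4516
    outer loop
      vertex 0.0 0.0 24.5
      vertex 24.7 0.0 24.5
      vertex 24.7 12.4 0.0
    endloop
  endfacet
  facet normal 0.0000 0.8922 0.4516
    outer loop
      vertex 0.0 0.0 24.5
      vertex 24.7 12.4 0.0
      vertex 0.0 12.4 0.0
    endloop
  endfacet
  facet normal -1.0000 0.0000 0.0000
    outer loop
      vertex 0.0 0.0 24.5
      vertex 0.0 12.4 0.0
      vertex 0.0 0.0 0.0
    endloop
  endfacet
  facet normal 1.0000 0.0000 0.0000
    outer loop
      vertex 24.7 0.0 0.0
      vertex 24.7 12.4 0.0
      vertex 24.7 0.0 24.5
    endloop
  endfacet
endsolid part

The G0 Z moves step by Δz≈6.1 mm. The G1 loops shrink linearly with z, so the solid tapers from its base footprint up to z≈24.5. Closing with a flat bottom cap and the tapered top and triangulating gives 8 facets — a wedge (ramp): 24.7 × 12.4 mm base, rising to 24.5 mm along the y=0 edge and sloping linearly to z=0 at y=12.4.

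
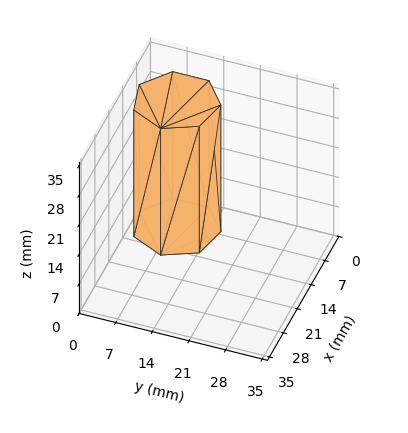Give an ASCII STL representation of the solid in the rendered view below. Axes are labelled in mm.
Reading the render: the shape is a regular 7-sided prism (a cylinder approximated with 7 flat sides), circumscribed radius ≈ 8 mm, height ≈ 30 mm (dimensions read to the nearest mm from the axis ticks). For the STL, each face is triangulated and given an outward normal.

solid part
  facet normal 0.0000 0.0000 -1.0000
    outer loop
      vertex 6.22 15.80 0.00
      vertex 12.99 14.25 0.00
      vertex 16.00 8.00 0.00
    endloop
  endfacet
  facet normal 0.0000 0.0000 -1.0000
    outer loop
      vertex 0.79 11.47 0.00
      vertex 6.22 15.80 0.00
      vertex 16.00 8.00 0.00
    endloop
  endfacet
  facet normal 0.0000 0.0000 -1.0000
    outer loop
      vertex 0.79 4.53 0.00
      vertex 0.79 11.47 0.00
      vertex 16.00 8.00 0.00
    endloop
  endfacet
  facet normal 0.0000 0.0000 -1.0000
    outer loop
      vertex 6.22 0.20 0.00
      vertex 0.79 4.53 0.00
      vertex 16.00 8.00 0.00
    endloop
  endfacet
  facet normal 0.0000 0.0000 -1.0000
    outer loop
      vertex 12.99 1.75 0.00
      vertex 6.22 0.20 0.00
      vertex 16.00 8.00 0.00
    endloop
  endfacet
  facet normal 0.0000 0.0000 1.0000
    outer loop
      vertex 16.00 8.00 30.00
      vertex 12.99 14.25 30.00
      vertex 6.22 15.80 30.00
    endloop
  endfacet
  facet normal 0.0000 0.0000 1.0000
    outer loop
      vertex 16.00 8.00 30.00
      vertex 6.22 15.80 30.00
      vertex 0.79 11.47 30.00
    endloop
  endfacet
  facet normal 0.0000 0.0000 1.0000
    outer loop
      vertex 16.00 8.00 30.00
      vertex 0.79 11.47 30.00
      vertex 0.79 4.53 30.00
    endloop
  endfacet
  facet normal 0.0000 0.0000 1.0000
    outer loop
      vertex 16.00 8.00 30.00
      vertex 0.79 4.53 30.00
      vertex 6.22 0.20 30.00
    endloop
  endfacet
  facet normal 0.0000 0.0000 1.0000
    outer loop
      vertex 16.00 8.00 30.00
      vertex 6.22 0.20 30.00
      vertex 12.99 1.75 30.00
    endloop
  endfacet
  facet normal 0.9010 0.4339 0.0000
    outer loop
      vertex 16.00 8.00 0.00
      vertex 12.99 14.25 0.00
      vertex 12.99 14.25 30.00
    endloop
  endfacet
  facet normal 0.9010 0.4339 0.0000
    outer loop
      vertex 16.00 8.00 0.00
      vertex 12.99 14.25 30.00
      vertex 16.00 8.00 30.00
    endloop
  endfacet
  facet normal 0.2232 0.9748 0.0000
    outer loop
      vertex 12.99 14.25 0.00
      vertex 6.22 15.80 0.00
      vertex 6.22 15.80 30.00
    endloop
  endfacet
  facet normal 0.2232 0.9748 0.0000
    outer loop
      vertex 12.99 14.25 0.00
      vertex 6.22 15.80 30.00
      vertex 12.99 14.25 30.00
    endloop
  endfacet
  facet normal -0.6235 0.7819 0.0000
    outer loop
      vertex 6.22 15.80 0.00
      vertex 0.79 11.47 0.00
      vertex 0.79 11.47 30.00
    endloop
  endfacet
  facet normal -0.6235 0.7819 0.0000
    outer loop
      vertex 6.22 15.80 0.00
      vertex 0.79 11.47 30.00
      vertex 6.22 15.80 30.00
    endloop
  endfacet
  facet normal -1.0000 0.0000 0.0000
    outer loop
      vertex 0.79 11.47 0.00
      vertex 0.79 4.53 0.00
      vertex 0.79 4.53 30.00
    endloop
  endfacet
  facet normal -1.0000 0.0000 0.0000
    outer loop
      vertex 0.79 11.47 0.00
      vertex 0.79 4.53 30.00
      vertex 0.79 11.47 30.00
    endloop
  endfacet
  facet normal -0.6235 -0.7819 0.0000
    outer loop
      vertex 0.79 4.53 0.00
      vertex 6.22 0.20 0.00
      vertex 6.22 0.20 30.00
    endloop
  endfacet
  facet normal -0.6235 -0.7819 0.0000
    outer loop
      vertex 0.79 4.53 0.00
      vertex 6.22 0.20 30.00
      vertex 0.79 4.53 30.00
    endloop
  endfacet
  facet normal 0.2232 -0.9748 0.0000
    outer loop
      vertex 6.22 0.20 0.00
      vertex 12.99 1.75 0.00
      vertex 12.99 1.75 30.00
    endloop
  endfacet
  facet normal 0.2232 -0.9748 0.0000
    outer loop
      vertex 6.22 0.20 0.00
      vertex 12.99 1.75 30.00
      vertex 6.22 0.20 30.00
    endloop
  endfacet
  facet normal 0.9010 -0.4339 0.0000
    outer loop
      vertex 12.99 1.75 0.00
      vertex 16.00 8.00 0.00
      vertex 16.00 8.00 30.00
    endloop
  endfacet
  facet normal 0.9010 -0.4339 0.0000
    outer loop
      vertex 12.99 1.75 0.00
      vertex 16.00 8.00 30.00
      vertex 12.99 1.75 30.00
    endloop
  endfacet
endsolid part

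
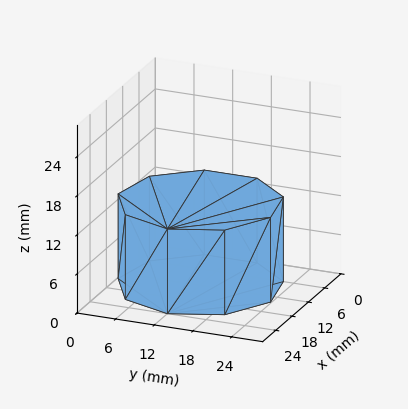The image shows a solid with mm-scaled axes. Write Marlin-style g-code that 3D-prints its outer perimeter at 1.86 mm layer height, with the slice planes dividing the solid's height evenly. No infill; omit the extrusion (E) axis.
Reading the render: the shape is a regular 9-sided prism (a cylinder approximated with 9 flat sides), circumscribed radius ≈ 12 mm, height ≈ 13 mm (dimensions read to the nearest mm from the axis ticks). For the g-code, the solid's height is divided into equal slices at the stated Δz and each level perimeter traced with G1 moves after a G0 lift.

; perimeter-only toolpath
G21 ; units = mm
G90 ; absolute positioning
G28 ; home
; layer 1
G0 Z1.86
G0 X24.00 Y12.00
G1 X21.19 Y19.71
G1 X14.08 Y23.82
G1 X6.00 Y22.39
G1 X0.72 Y16.10
G1 X0.72 Y7.90
G1 X6.00 Y1.61
G1 X14.08 Y0.18
G1 X21.19 Y4.29
G1 X24.00 Y12.00
; layer 2
G0 Z3.71
G0 X24.00 Y12.00
G1 X21.19 Y19.71
G1 X14.08 Y23.82
G1 X6.00 Y22.39
G1 X0.72 Y16.10
G1 X0.72 Y7.90
G1 X6.00 Y1.61
G1 X14.08 Y0.18
G1 X21.19 Y4.29
G1 X24.00 Y12.00
; layer 3
G0 Z5.57
G0 X24.00 Y12.00
G1 X21.19 Y19.71
G1 X14.08 Y23.82
G1 X6.00 Y22.39
G1 X0.72 Y16.10
G1 X0.72 Y7.90
G1 X6.00 Y1.61
G1 X14.08 Y0.18
G1 X21.19 Y4.29
G1 X24.00 Y12.00
; layer 4
G0 Z7.43
G0 X24.00 Y12.00
G1 X21.19 Y19.71
G1 X14.08 Y23.82
G1 X6.00 Y22.39
G1 X0.72 Y16.10
G1 X0.72 Y7.90
G1 X6.00 Y1.61
G1 X14.08 Y0.18
G1 X21.19 Y4.29
G1 X24.00 Y12.00
; layer 5
G0 Z9.29
G0 X24.00 Y12.00
G1 X21.19 Y19.71
G1 X14.08 Y23.82
G1 X6.00 Y22.39
G1 X0.72 Y16.10
G1 X0.72 Y7.90
G1 X6.00 Y1.61
G1 X14.08 Y0.18
G1 X21.19 Y4.29
G1 X24.00 Y12.00
; layer 6
G0 Z11.14
G0 X24.00 Y12.00
G1 X21.19 Y19.71
G1 X14.08 Y23.82
G1 X6.00 Y22.39
G1 X0.72 Y16.10
G1 X0.72 Y7.90
G1 X6.00 Y1.61
G1 X14.08 Y0.18
G1 X21.19 Y4.29
G1 X24.00 Y12.00
; layer 7
G0 Z13.00
G0 X24.00 Y12.00
G1 X21.19 Y19.71
G1 X14.08 Y23.82
G1 X6.00 Y22.39
G1 X0.72 Y16.10
G1 X0.72 Y7.90
G1 X6.00 Y1.61
G1 X14.08 Y0.18
G1 X21.19 Y4.29
G1 X24.00 Y12.00
M2 ; end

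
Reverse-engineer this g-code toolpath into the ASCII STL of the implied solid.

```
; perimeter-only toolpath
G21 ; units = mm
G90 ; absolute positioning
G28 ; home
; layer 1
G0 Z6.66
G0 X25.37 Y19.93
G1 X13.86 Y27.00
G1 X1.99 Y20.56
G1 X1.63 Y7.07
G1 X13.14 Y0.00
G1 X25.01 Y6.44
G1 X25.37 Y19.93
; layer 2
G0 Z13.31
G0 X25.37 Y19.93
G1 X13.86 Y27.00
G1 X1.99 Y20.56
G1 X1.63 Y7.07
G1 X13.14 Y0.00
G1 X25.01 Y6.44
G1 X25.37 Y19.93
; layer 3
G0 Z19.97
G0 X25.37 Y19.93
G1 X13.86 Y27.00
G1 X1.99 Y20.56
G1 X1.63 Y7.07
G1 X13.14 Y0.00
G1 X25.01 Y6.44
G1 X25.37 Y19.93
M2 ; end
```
solid part
  facet normal 0.0000 0.0000 -1.0000
    outer loop
      vertex 1.99 20.56 0.00
      vertex 13.86 27.00 0.00
      vertex 25.37 19.93 0.00
    endloop
  endfacet
  facet normal 0.0000 0.0000 -1.0000
    outer loop
      vertex 1.63 7.07 0.00
      vertex 1.99 20.56 0.00
      vertex 25.37 19.93 0.00
    endloop
  endfacet
  facet normal 0.0000 0.0000 -1.0000
    outer loop
      vertex 13.14 0.00 0.00
      vertex 1.63 7.07 0.00
      vertex 25.37 19.93 0.00
    endloop
  endfacet
  facet normal 0.0000 0.0000 -1.0000
    outer loop
      vertex 25.01 6.44 0.00
      vertex 13.14 0.00 0.00
      vertex 25.37 19.93 0.00
    endloop
  endfacet
  facet normal 0.0000 0.0000 1.0000
    outer loop
      vertex 25.37 19.93 19.97
      vertex 13.86 27.00 19.97
      vertex 1.99 20.56 19.97
    endloop
  endfacet
  facet normal 0.0000 0.0000 1.0000
    outer loop
      vertex 25.37 19.93 19.97
      vertex 1.99 20.56 19.97
      vertex 1.63 7.07 19.97
    endloop
  endfacet
  facet normal 0.0000 0.0000 1.0000
    outer loop
      vertex 25.37 19.93 19.97
      vertex 1.63 7.07 19.97
      vertex 13.14 0.00 19.97
    endloop
  endfacet
  facet normal 0.0000 0.0000 1.0000
    outer loop
      vertex 25.37 19.93 19.97
      vertex 13.14 0.00 19.97
      vertex 25.01 6.44 19.97
    endloop
  endfacet
  facet normal 0.5234 0.8521 0.0000
    outer loop
      vertex 25.37 19.93 0.00
      vertex 13.86 27.00 0.00
      vertex 13.86 27.00 19.97
    endloop
  endfacet
  facet normal 0.5234 0.8521 0.0000
    outer loop
      vertex 25.37 19.93 0.00
      vertex 13.86 27.00 19.97
      vertex 25.37 19.93 19.97
    endloop
  endfacet
  facet normal -0.4769 0.8790 0.0000
    outer loop
      vertex 13.86 27.00 0.00
      vertex 1.99 20.56 0.00
      vertex 1.99 20.56 19.97
    endloop
  endfacet
  facet normal -0.4769 0.8790 0.0000
    outer loop
      vertex 13.86 27.00 0.00
      vertex 1.99 20.56 19.97
      vertex 13.86 27.00 19.97
    endloop
  endfacet
  facet normal -0.9996 0.0267 0.0000
    outer loop
      vertex 1.99 20.56 0.00
      vertex 1.63 7.07 0.00
      vertex 1.63 7.07 19.97
    endloop
  endfacet
  facet normal -0.9996 0.0267 0.0000
    outer loop
      vertex 1.99 20.56 0.00
      vertex 1.63 7.07 19.97
      vertex 1.99 20.56 19.97
    endloop
  endfacet
  facet normal -0.5234 -0.8521 0.0000
    outer loop
      vertex 1.63 7.07 0.00
      vertex 13.14 0.00 0.00
      vertex 13.14 0.00 19.97
    endloop
  endfacet
  facet normal -0.5234 -0.8521 0.0000
    outer loop
      vertex 1.63 7.07 0.00
      vertex 13.14 0.00 19.97
      vertex 1.63 7.07 19.97
    endloop
  endfacet
  facet normal 0.4769 -0.8790 0.0000
    outer loop
      vertex 13.14 0.00 0.00
      vertex 25.01 6.44 0.00
      vertex 25.01 6.44 19.97
    endloop
  endfacet
  facet normal 0.4769 -0.8790 0.0000
    outer loop
      vertex 13.14 0.00 0.00
      vertex 25.01 6.44 19.97
      vertex 13.14 0.00 19.97
    endloop
  endfacet
  facet normal 0.9996 -0.0267 0.0000
    outer loop
      vertex 25.01 6.44 0.00
      vertex 25.37 19.93 0.00
      vertex 25.37 19.93 19.97
    endloop
  endfacet
  facet normal 0.9996 -0.0267 0.0000
    outer loop
      vertex 25.01 6.44 0.00
      vertex 25.37 19.93 19.97
      vertex 25.01 6.44 19.97
    endloop
  endfacet
endsolid part

The G0 Z moves step by Δz≈6.66 mm. Every layer's G1 loop is the same polygon, so the solid is a straight extrusion of it from z=0 to z≈20. Closing with flat bottom and top caps and triangulating gives 20 facets — a regular 6-sided prism (a cylinder approximated with 6 flat sides), circumscribed radius ≈ 13.5 mm, height ≈ 20 mm.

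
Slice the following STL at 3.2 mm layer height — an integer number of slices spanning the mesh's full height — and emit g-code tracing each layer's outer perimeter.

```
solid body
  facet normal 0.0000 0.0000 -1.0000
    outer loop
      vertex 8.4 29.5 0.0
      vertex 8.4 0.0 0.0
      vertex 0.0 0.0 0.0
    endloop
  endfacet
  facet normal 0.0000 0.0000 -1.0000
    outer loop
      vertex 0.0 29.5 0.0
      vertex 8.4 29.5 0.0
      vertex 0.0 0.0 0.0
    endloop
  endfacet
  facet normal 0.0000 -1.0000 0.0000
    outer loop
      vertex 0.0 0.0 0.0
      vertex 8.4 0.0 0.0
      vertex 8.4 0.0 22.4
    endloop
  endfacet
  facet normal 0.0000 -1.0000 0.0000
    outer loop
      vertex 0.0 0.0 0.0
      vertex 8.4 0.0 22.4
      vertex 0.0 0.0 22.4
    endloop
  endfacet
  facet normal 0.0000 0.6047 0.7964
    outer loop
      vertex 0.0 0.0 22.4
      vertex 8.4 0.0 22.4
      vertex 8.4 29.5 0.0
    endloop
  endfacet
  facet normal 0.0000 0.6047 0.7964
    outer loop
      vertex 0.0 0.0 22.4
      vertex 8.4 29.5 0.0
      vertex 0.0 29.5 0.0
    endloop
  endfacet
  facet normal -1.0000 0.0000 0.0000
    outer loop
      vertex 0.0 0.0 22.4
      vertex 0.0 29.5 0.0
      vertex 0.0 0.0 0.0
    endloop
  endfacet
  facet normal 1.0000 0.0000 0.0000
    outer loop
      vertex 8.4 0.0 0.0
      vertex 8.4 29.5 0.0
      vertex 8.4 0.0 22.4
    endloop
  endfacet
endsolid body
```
; perimeter-only toolpath
G21 ; units = mm
G90 ; absolute positioning
G28 ; home
; layer 1
G0 Z3.2
G0 X0.0 Y0.0
G1 X8.4 Y0.0
G1 X8.4 Y25.3
G1 X0.0 Y25.3
G1 X0.0 Y0.0
; layer 2
G0 Z6.4
G0 X0.0 Y0.0
G1 X8.4 Y0.0
G1 X8.4 Y21.1
G1 X0.0 Y21.1
G1 X0.0 Y0.0
; layer 3
G0 Z9.6
G0 X0.0 Y0.0
G1 X8.4 Y0.0
G1 X8.4 Y16.9
G1 X0.0 Y16.9
G1 X0.0 Y0.0
; layer 4
G0 Z12.8
G0 X0.0 Y0.0
G1 X8.4 Y0.0
G1 X8.4 Y12.6
G1 X0.0 Y12.6
G1 X0.0 Y0.0
; layer 5
G0 Z16.0
G0 X0.0 Y0.0
G1 X8.4 Y0.0
G1 X8.4 Y8.4
G1 X0.0 Y8.4
G1 X0.0 Y0.0
; layer 6
G0 Z19.2
G0 X0.0 Y0.0
G1 X8.4 Y0.0
G1 X8.4 Y4.2
G1 X0.0 Y4.2
G1 X0.0 Y0.0
M2 ; end

The solid is a wedge (ramp): 8.4 × 29.5 mm base, rising to 22.4 mm along the y=0 edge and sloping linearly to z=0 at y=29.5. Slicing at Δz = 3.2 mm — 7 equal slices spanning the solid's height, so layer i sits at z = i·h/7 — gives 6 non-empty perimeters. Each is a 4-segment closed polygon; G0 lifts to the layer z and rapids to the start vertex, then G1 traces the edges. The cross-section shrinks linearly with z (the slice at the apex is degenerate and omitted).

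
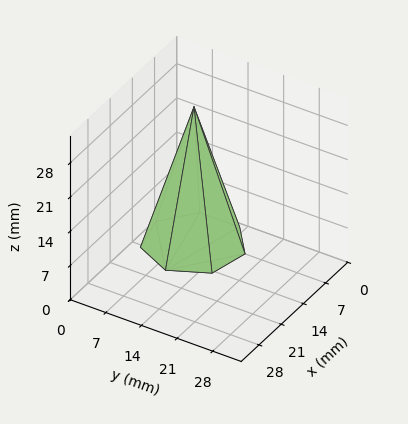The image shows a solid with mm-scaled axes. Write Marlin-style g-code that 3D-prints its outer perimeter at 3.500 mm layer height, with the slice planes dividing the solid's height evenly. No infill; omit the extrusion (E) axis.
Reading the render: the shape is a regular 7-sided pyramid, base circumscribed radius ≈ 9 mm, apex at z ≈ 28 mm (dimensions read to the nearest mm from the axis ticks). For the g-code, the solid's height is divided into equal slices at the stated Δz and each level perimeter traced with G1 moves after a G0 lift.

; perimeter-only toolpath
G21 ; units = mm
G90 ; absolute positioning
G28 ; home
; layer 1
G0 Z3.500
G0 X16.875 Y9.000
G1 X13.910 Y15.157
G1 X7.247 Y16.677
G1 X1.905 Y12.417
G1 X1.905 Y5.583
G1 X7.247 Y1.323
G1 X13.910 Y2.843
G1 X16.875 Y9.000
; layer 2
G0 Z7.000
G0 X15.750 Y9.000
G1 X13.208 Y14.277
G1 X7.498 Y15.581
G1 X2.918 Y11.929
G1 X2.918 Y6.071
G1 X7.498 Y2.420
G1 X13.208 Y3.723
G1 X15.750 Y9.000
; layer 3
G0 Z10.500
G0 X14.625 Y9.000
G1 X12.507 Y13.398
G1 X7.748 Y14.484
G1 X3.932 Y11.441
G1 X3.932 Y6.559
G1 X7.748 Y3.516
G1 X12.507 Y4.603
G1 X14.625 Y9.000
; layer 4
G0 Z14.000
G0 X13.500 Y9.000
G1 X11.806 Y12.518
G1 X7.998 Y13.387
G1 X4.946 Y10.953
G1 X4.946 Y7.047
G1 X7.998 Y4.613
G1 X11.806 Y5.482
G1 X13.500 Y9.000
; layer 5
G0 Z17.500
G0 X12.375 Y9.000
G1 X11.104 Y11.639
G1 X8.249 Y12.290
G1 X5.959 Y10.464
G1 X5.959 Y7.536
G1 X8.249 Y5.710
G1 X11.104 Y6.361
G1 X12.375 Y9.000
; layer 6
G0 Z21.000
G0 X11.250 Y9.000
G1 X10.403 Y10.759
G1 X8.499 Y11.194
G1 X6.973 Y9.976
G1 X6.973 Y8.024
G1 X8.499 Y6.806
G1 X10.403 Y7.241
G1 X11.250 Y9.000
; layer 7
G0 Z24.500
G0 X10.125 Y9.000
G1 X9.701 Y9.880
G1 X8.750 Y10.097
G1 X7.986 Y9.488
G1 X7.986 Y8.512
G1 X8.750 Y7.903
G1 X9.701 Y8.120
G1 X10.125 Y9.000
M2 ; end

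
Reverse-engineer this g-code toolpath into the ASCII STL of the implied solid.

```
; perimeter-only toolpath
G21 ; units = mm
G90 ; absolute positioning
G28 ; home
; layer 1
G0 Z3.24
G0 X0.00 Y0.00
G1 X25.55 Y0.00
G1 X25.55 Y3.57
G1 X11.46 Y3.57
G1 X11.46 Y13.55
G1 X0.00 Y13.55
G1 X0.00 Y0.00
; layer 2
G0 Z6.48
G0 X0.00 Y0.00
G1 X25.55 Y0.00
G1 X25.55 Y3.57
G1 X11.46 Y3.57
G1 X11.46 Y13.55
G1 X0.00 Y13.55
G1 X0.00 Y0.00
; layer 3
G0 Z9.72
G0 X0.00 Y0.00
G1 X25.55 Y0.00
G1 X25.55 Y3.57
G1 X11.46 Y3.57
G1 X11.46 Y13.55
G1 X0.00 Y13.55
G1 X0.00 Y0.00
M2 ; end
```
solid part
  facet normal 0.0000 0.0000 -1.0000
    outer loop
      vertex 25.55 3.57 0.00
      vertex 25.55 0.00 0.00
      vertex 0.00 0.00 0.00
    endloop
  endfacet
  facet normal 0.0000 0.0000 -1.0000
    outer loop
      vertex 11.46 3.57 0.00
      vertex 25.55 3.57 0.00
      vertex 0.00 0.00 0.00
    endloop
  endfacet
  facet normal 0.0000 0.0000 -1.0000
    outer loop
      vertex 11.46 13.55 0.00
      vertex 11.46 3.57 0.00
      vertex 0.00 0.00 0.00
    endloop
  endfacet
  facet normal 0.0000 0.0000 -1.0000
    outer loop
      vertex 0.00 13.55 0.00
      vertex 11.46 13.55 0.00
      vertex 0.00 0.00 0.00
    endloop
  endfacet
  facet normal 0.0000 0.0000 1.0000
    outer loop
      vertex 0.00 0.00 9.72
      vertex 25.55 0.00 9.72
      vertex 25.55 3.57 9.72
    endloop
  endfacet
  facet normal 0.0000 0.0000 1.0000
    outer loop
      vertex 0.00 0.00 9.72
      vertex 25.55 3.57 9.72
      vertex 11.46 3.57 9.72
    endloop
  endfacet
  facet normal 0.0000 0.0000 1.0000
    outer loop
      vertex 0.00 0.00 9.72
      vertex 11.46 3.57 9.72
      vertex 11.46 13.55 9.72
    endloop
  endfacet
  facet normal 0.0000 0.0000 1.0000
    outer loop
      vertex 0.00 0.00 9.72
      vertex 11.46 13.55 9.72
      vertex 0.00 13.55 9.72
    endloop
  endfacet
  facet normal 0.0000 -1.0000 0.0000
    outer loop
      vertex 0.00 0.00 0.00
      vertex 25.55 0.00 0.00
      vertex 25.55 0.00 9.72
    endloop
  endfacet
  facet normal 0.0000 -1.0000 0.0000
    outer loop
      vertex 0.00 0.00 0.00
      vertex 25.55 0.00 9.72
      vertex 0.00 0.00 9.72
    endloop
  endfacet
  facet normal 1.0000 0.0000 0.0000
    outer loop
      vertex 25.55 0.00 0.00
      vertex 25.55 3.57 0.00
      vertex 25.55 3.57 9.72
    endloop
  endfacet
  facet normal 1.0000 0.0000 0.0000
    outer loop
      vertex 25.55 0.00 0.00
      vertex 25.55 3.57 9.72
      vertex 25.55 0.00 9.72
    endloop
  endfacet
  facet normal 0.0000 1.0000 0.0000
    outer loop
      vertex 25.55 3.57 0.00
      vertex 11.46 3.57 0.00
      vertex 11.46 3.57 9.72
    endloop
  endfacet
  facet normal 0.0000 1.0000 0.0000
    outer loop
      vertex 25.55 3.57 0.00
      vertex 11.46 3.57 9.72
      vertex 25.55 3.57 9.72
    endloop
  endfacet
  facet normal 1.0000 0.0000 0.0000
    outer loop
      vertex 11.46 3.57 0.00
      vertex 11.46 13.55 0.00
      vertex 11.46 13.55 9.72
    endloop
  endfacet
  facet normal 1.0000 0.0000 0.0000
    outer loop
      vertex 11.46 3.57 0.00
      vertex 11.46 13.55 9.72
      vertex 11.46 3.57 9.72
    endloop
  endfacet
  facet normal 0.0000 1.0000 0.0000
    outer loop
      vertex 11.46 13.55 0.00
      vertex 0.00 13.55 0.00
      vertex 0.00 13.55 9.72
    endloop
  endfacet
  facet normal 0.0000 1.0000 0.0000
    outer loop
      vertex 11.46 13.55 0.00
      vertex 0.00 13.55 9.72
      vertex 11.46 13.55 9.72
    endloop
  endfacet
  facet normal -1.0000 0.0000 0.0000
    outer loop
      vertex 0.00 13.55 0.00
      vertex 0.00 0.00 0.00
      vertex 0.00 0.00 9.72
    endloop
  endfacet
  facet normal -1.0000 0.0000 0.0000
    outer loop
      vertex 0.00 13.55 0.00
      vertex 0.00 0.00 9.72
      vertex 0.00 13.55 9.72
    endloop
  endfacet
endsolid part

The G0 Z moves step by Δz≈3.24 mm. Every layer's G1 loop is the same polygon, so the solid is a straight extrusion of it from z=0 to z≈9.72. Closing with flat bottom and top caps and triangulating gives 20 facets — an L-shaped prism: outer 25.6 × 13.6 mm, arm thicknesses ≈ 3.57 mm (horizontal) and 11.5 mm (vertical), extruded 9.72 mm in z.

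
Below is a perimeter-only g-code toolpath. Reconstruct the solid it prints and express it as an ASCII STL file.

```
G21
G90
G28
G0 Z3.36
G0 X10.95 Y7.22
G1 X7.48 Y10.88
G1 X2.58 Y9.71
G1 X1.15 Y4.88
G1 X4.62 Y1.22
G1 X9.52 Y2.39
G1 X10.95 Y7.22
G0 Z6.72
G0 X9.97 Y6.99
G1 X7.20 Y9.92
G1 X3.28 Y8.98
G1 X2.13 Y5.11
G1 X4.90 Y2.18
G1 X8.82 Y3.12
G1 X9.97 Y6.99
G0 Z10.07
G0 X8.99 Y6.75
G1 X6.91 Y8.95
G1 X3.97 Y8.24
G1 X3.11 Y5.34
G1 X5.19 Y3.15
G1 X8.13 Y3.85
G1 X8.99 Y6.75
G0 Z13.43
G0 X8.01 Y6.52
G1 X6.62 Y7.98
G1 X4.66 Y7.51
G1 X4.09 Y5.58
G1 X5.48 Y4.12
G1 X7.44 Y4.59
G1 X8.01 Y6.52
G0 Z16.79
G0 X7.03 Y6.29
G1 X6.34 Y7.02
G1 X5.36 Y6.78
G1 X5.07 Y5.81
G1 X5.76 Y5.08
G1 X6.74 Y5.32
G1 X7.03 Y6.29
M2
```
solid part
  facet normal 0.0000 0.0000 -1.0000
    outer loop
      vertex 1.89 10.44 0.00
      vertex 7.77 11.85 0.00
      vertex 11.93 7.46 0.00
    endloop
  endfacet
  facet normal 0.0000 0.0000 -1.0000
    outer loop
      vertex 0.17 4.64 0.00
      vertex 1.89 10.44 0.00
      vertex 11.93 7.46 0.00
    endloop
  endfacet
  facet normal 0.0000 0.0000 -1.0000
    outer loop
      vertex 4.33 0.25 0.00
      vertex 0.17 4.64 0.00
      vertex 11.93 7.46 0.00
    endloop
  endfacet
  facet normal 0.0000 0.0000 -1.0000
    outer loop
      vertex 10.21 1.66 0.00
      vertex 4.33 0.25 0.00
      vertex 11.93 7.46 0.00
    endloop
  endfacet
  facet normal 0.7025 0.6657 0.2516
    outer loop
      vertex 11.93 7.46 0.00
      vertex 7.77 11.85 0.00
      vertex 6.05 6.05 20.15
    endloop
  endfacet
  facet normal -0.2257 0.9411 0.2516
    outer loop
      vertex 7.77 11.85 0.00
      vertex 1.89 10.44 0.00
      vertex 6.05 6.05 20.15
    endloop
  endfacet
  facet normal -0.9279 0.2752 0.2515
    outer loop
      vertex 1.89 10.44 0.00
      vertex 0.17 4.64 0.00
      vertex 6.05 6.05 20.15
    endloop
  endfacet
  facet normal -0.7025 -0.6657 0.2516
    outer loop
      vertex 0.17 4.64 0.00
      vertex 4.33 0.25 0.00
      vertex 6.05 6.05 20.15
    endloop
  endfacet
  facet normal 0.2257 -0.9411 0.2516
    outer loop
      vertex 4.33 0.25 0.00
      vertex 10.21 1.66 0.00
      vertex 6.05 6.05 20.15
    endloop
  endfacet
  facet normal 0.9279 -0.2752 0.2515
    outer loop
      vertex 10.21 1.66 0.00
      vertex 11.93 7.46 0.00
      vertex 6.05 6.05 20.15
    endloop
  endfacet
endsolid part

The G0 Z moves step by Δz≈3.36 mm. The G1 loops shrink linearly with z, so the solid tapers from its base footprint up to z≈20.1. Closing with a flat bottom cap and the tapered top and triangulating gives 10 facets — a regular 6-sided pyramid, base circumscribed radius ≈ 6.05 mm, apex at z ≈ 20.1 mm.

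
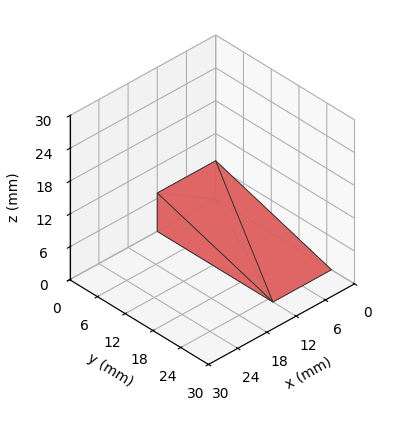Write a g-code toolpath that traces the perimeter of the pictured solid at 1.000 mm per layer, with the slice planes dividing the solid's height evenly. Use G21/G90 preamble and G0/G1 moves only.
Reading the render: the shape is a wedge (ramp): 12 × 25 mm base, rising to 7 mm along the y=0 edge and sloping linearly to z=0 at y=25 (dimensions read to the nearest mm from the axis ticks). For the g-code, the solid's height is divided into equal slices at the stated Δz and each level perimeter traced with G1 moves after a G0 lift.

; perimeter-only toolpath
G21 ; units = mm
G90 ; absolute positioning
G28 ; home
; layer 1
G0 Z1.000
G0 X0.000 Y0.000
G1 X12.000 Y0.000
G1 X12.000 Y21.429
G1 X0.000 Y21.429
G1 X0.000 Y0.000
; layer 2
G0 Z2.000
G0 X0.000 Y0.000
G1 X12.000 Y0.000
G1 X12.000 Y17.857
G1 X0.000 Y17.857
G1 X0.000 Y0.000
; layer 3
G0 Z3.000
G0 X0.000 Y0.000
G1 X12.000 Y0.000
G1 X12.000 Y14.286
G1 X0.000 Y14.286
G1 X0.000 Y0.000
; layer 4
G0 Z4.000
G0 X0.000 Y0.000
G1 X12.000 Y0.000
G1 X12.000 Y10.714
G1 X0.000 Y10.714
G1 X0.000 Y0.000
; layer 5
G0 Z5.000
G0 X0.000 Y0.000
G1 X12.000 Y0.000
G1 X12.000 Y7.143
G1 X0.000 Y7.143
G1 X0.000 Y0.000
; layer 6
G0 Z6.000
G0 X0.000 Y0.000
G1 X12.000 Y0.000
G1 X12.000 Y3.571
G1 X0.000 Y3.571
G1 X0.000 Y0.000
M2 ; end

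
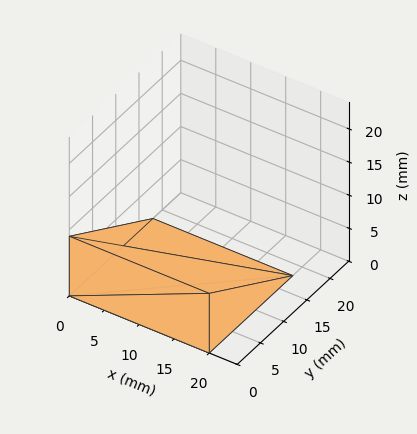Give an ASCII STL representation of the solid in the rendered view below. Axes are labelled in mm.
Reading the render: the shape is a wedge (ramp): 20 × 18 mm base, rising to 9 mm along the y=0 edge and sloping linearly to z=0 at y=18 (dimensions read to the nearest mm from the axis ticks). For the STL, each face is triangulated and given an outward normal.

solid part
  facet normal 0.0000 0.0000 -1.0000
    outer loop
      vertex 20.000 18.000 0.000
      vertex 20.000 0.000 0.000
      vertex 0.000 0.000 0.000
    endloop
  endfacet
  facet normal 0.0000 0.0000 -1.0000
    outer loop
      vertex 0.000 18.000 0.000
      vertex 20.000 18.000 0.000
      vertex 0.000 0.000 0.000
    endloop
  endfacet
  facet normal 0.0000 -1.0000 0.0000
    outer loop
      vertex 0.000 0.000 0.000
      vertex 20.000 0.000 0.000
      vertex 20.000 0.000 9.000
    endloop
  endfacet
  facet normal 0.0000 -1.0000 0.0000
    outer loop
      vertex 0.000 0.000 0.000
      vertex 20.000 0.000 9.000
      vertex 0.000 0.000 9.000
    endloop
  endfacet
  facet normal 0.0000 0.4472 0.8944
    outer loop
      vertex 0.000 0.000 9.000
      vertex 20.000 0.000 9.000
      vertex 20.000 18.000 0.000
    endloop
  endfacet
  facet normal 0.0000 0.4472 0.8944
    outer loop
      vertex 0.000 0.000 9.000
      vertex 20.000 18.000 0.000
      vertex 0.000 18.000 0.000
    endloop
  endfacet
  facet normal -1.0000 0.0000 0.0000
    outer loop
      vertex 0.000 0.000 9.000
      vertex 0.000 18.000 0.000
      vertex 0.000 0.000 0.000
    endloop
  endfacet
  facet normal 1.0000 0.0000 0.0000
    outer loop
      vertex 20.000 0.000 0.000
      vertex 20.000 18.000 0.000
      vertex 20.000 0.000 9.000
    endloop
  endfacet
endsolid part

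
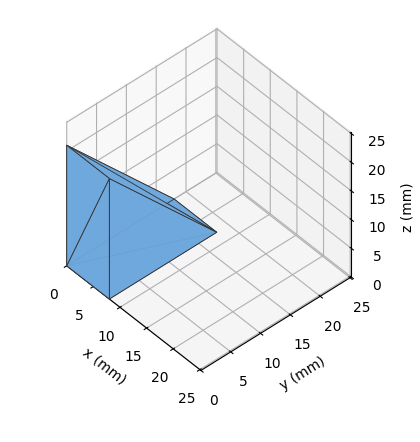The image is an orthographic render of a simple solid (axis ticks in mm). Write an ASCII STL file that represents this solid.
Reading the render: the shape is a wedge (ramp): 8 × 18 mm base, rising to 21 mm along the y=0 edge and sloping linearly to z=0 at y=18 (dimensions read to the nearest mm from the axis ticks). For the STL, each face is triangulated and given an outward normal.

solid part
  facet normal 0.0000 0.0000 -1.0000
    outer loop
      vertex 8.00 18.00 0.00
      vertex 8.00 0.00 0.00
      vertex 0.00 0.00 0.00
    endloop
  endfacet
  facet normal 0.0000 0.0000 -1.0000
    outer loop
      vertex 0.00 18.00 0.00
      vertex 8.00 18.00 0.00
      vertex 0.00 0.00 0.00
    endloop
  endfacet
  facet normal 0.0000 -1.0000 0.0000
    outer loop
      vertex 0.00 0.00 0.00
      vertex 8.00 0.00 0.00
      vertex 8.00 0.00 21.00
    endloop
  endfacet
  facet normal 0.0000 -1.0000 0.0000
    outer loop
      vertex 0.00 0.00 0.00
      vertex 8.00 0.00 21.00
      vertex 0.00 0.00 21.00
    endloop
  endfacet
  facet normal 0.0000 0.7593 0.6508
    outer loop
      vertex 0.00 0.00 21.00
      vertex 8.00 0.00 21.00
      vertex 8.00 18.00 0.00
    endloop
  endfacet
  facet normal 0.0000 0.7593 0.6508
    outer loop
      vertex 0.00 0.00 21.00
      vertex 8.00 18.00 0.00
      vertex 0.00 18.00 0.00
    endloop
  endfacet
  facet normal -1.0000 0.0000 0.0000
    outer loop
      vertex 0.00 0.00 21.00
      vertex 0.00 18.00 0.00
      vertex 0.00 0.00 0.00
    endloop
  endfacet
  facet normal 1.0000 0.0000 0.0000
    outer loop
      vertex 8.00 0.00 0.00
      vertex 8.00 18.00 0.00
      vertex 8.00 0.00 21.00
    endloop
  endfacet
endsolid part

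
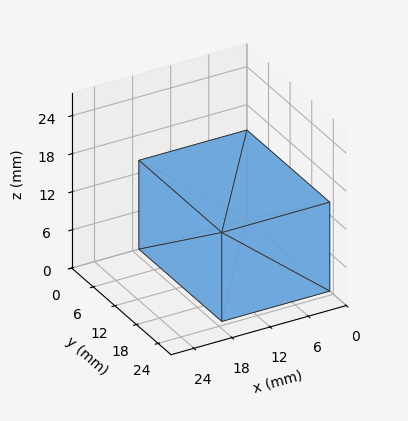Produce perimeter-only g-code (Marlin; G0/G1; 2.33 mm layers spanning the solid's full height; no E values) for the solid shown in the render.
Reading the render: the shape is a rectangular box, roughly 17 × 23 mm footprint and 14 mm tall (dimensions read to the nearest mm from the axis ticks). For the g-code, the solid's height is divided into equal slices at the stated Δz and each level perimeter traced with G1 moves after a G0 lift.

; perimeter-only toolpath
G21 ; units = mm
G90 ; absolute positioning
G28 ; home
; layer 1
G0 Z2.33
G0 X0.00 Y0.00
G1 X17.00 Y0.00
G1 X17.00 Y23.00
G1 X0.00 Y23.00
G1 X0.00 Y0.00
; layer 2
G0 Z4.67
G0 X0.00 Y0.00
G1 X17.00 Y0.00
G1 X17.00 Y23.00
G1 X0.00 Y23.00
G1 X0.00 Y0.00
; layer 3
G0 Z7.00
G0 X0.00 Y0.00
G1 X17.00 Y0.00
G1 X17.00 Y23.00
G1 X0.00 Y23.00
G1 X0.00 Y0.00
; layer 4
G0 Z9.33
G0 X0.00 Y0.00
G1 X17.00 Y0.00
G1 X17.00 Y23.00
G1 X0.00 Y23.00
G1 X0.00 Y0.00
; layer 5
G0 Z11.67
G0 X0.00 Y0.00
G1 X17.00 Y0.00
G1 X17.00 Y23.00
G1 X0.00 Y23.00
G1 X0.00 Y0.00
; layer 6
G0 Z14.00
G0 X0.00 Y0.00
G1 X17.00 Y0.00
G1 X17.00 Y23.00
G1 X0.00 Y23.00
G1 X0.00 Y0.00
M2 ; end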